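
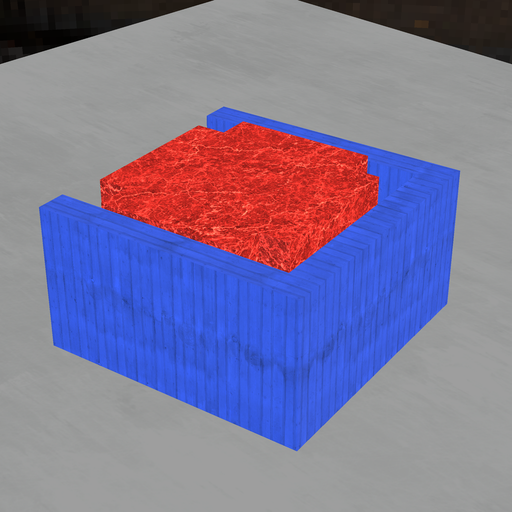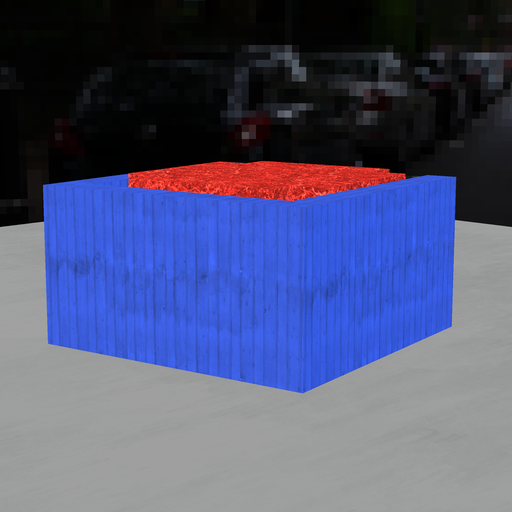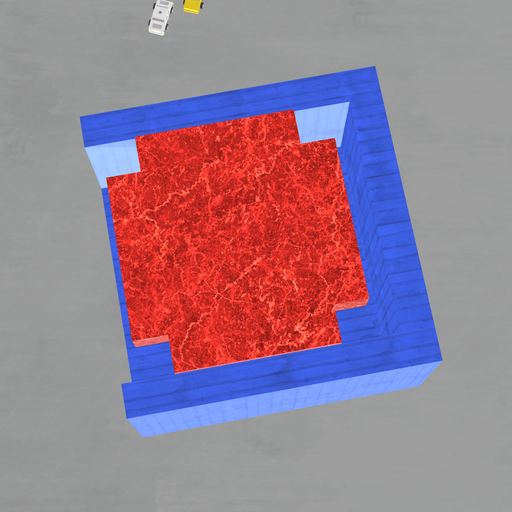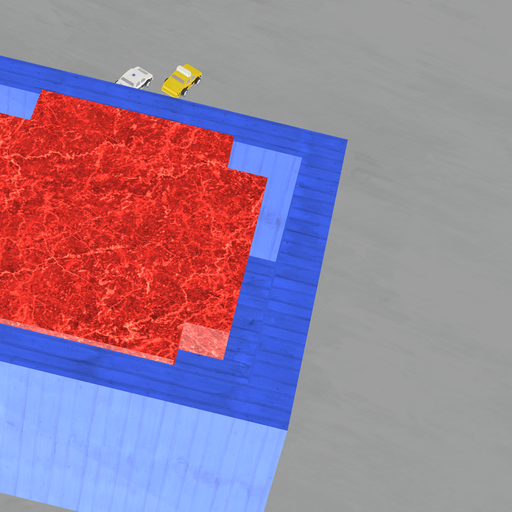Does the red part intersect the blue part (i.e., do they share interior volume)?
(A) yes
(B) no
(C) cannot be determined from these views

(B) no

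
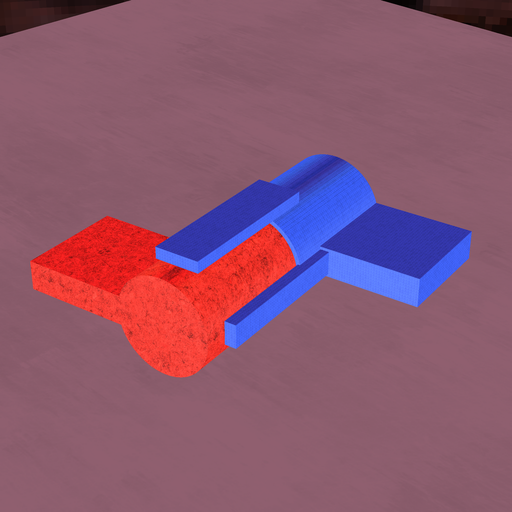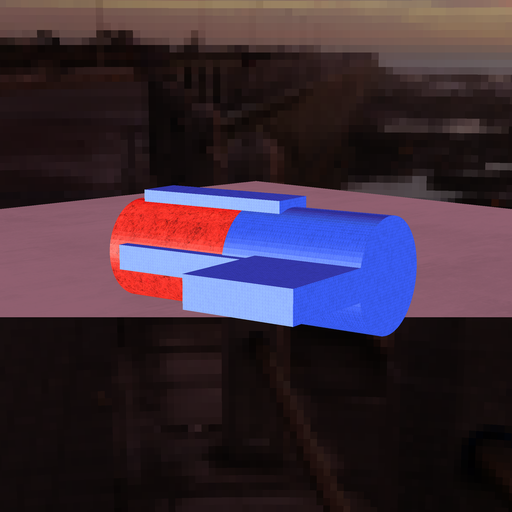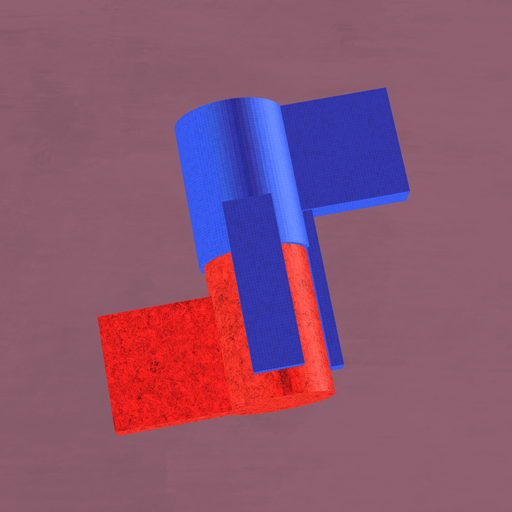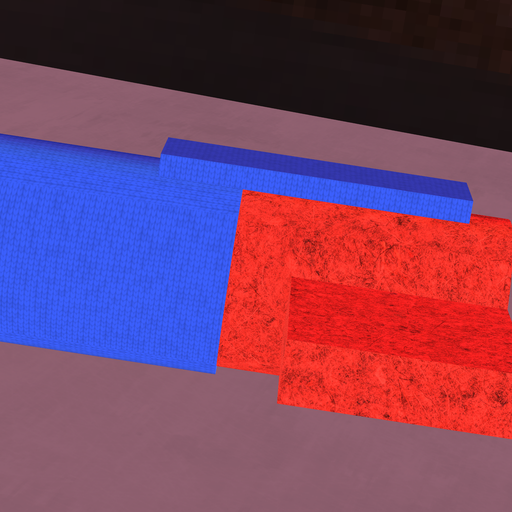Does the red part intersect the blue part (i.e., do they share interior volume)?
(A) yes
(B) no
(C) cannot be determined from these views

(A) yes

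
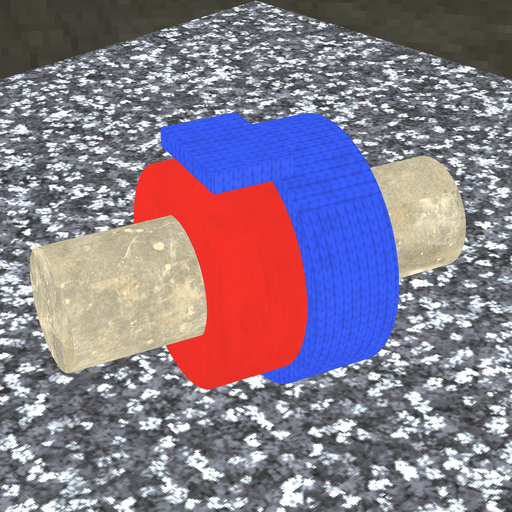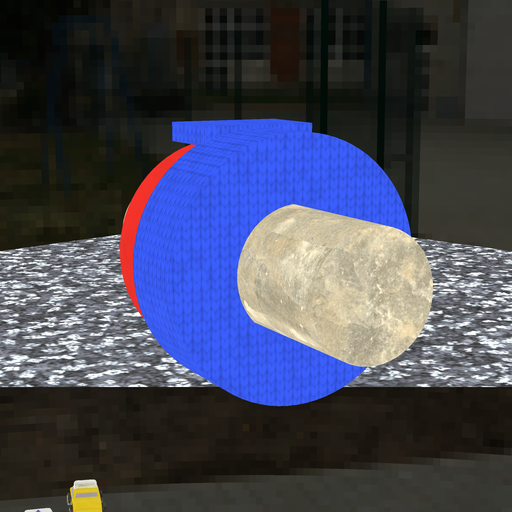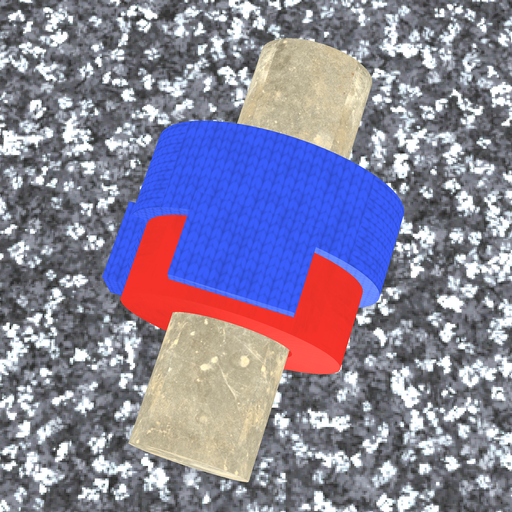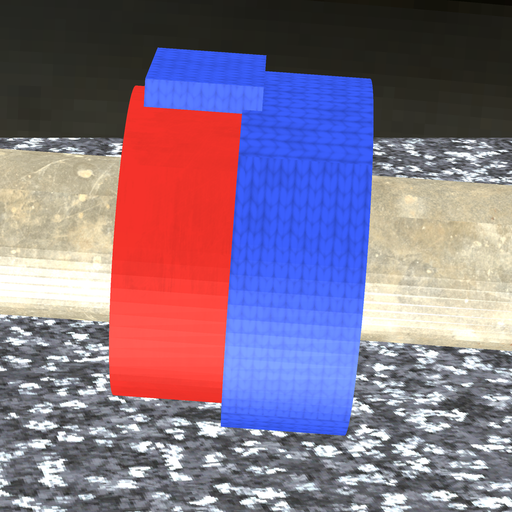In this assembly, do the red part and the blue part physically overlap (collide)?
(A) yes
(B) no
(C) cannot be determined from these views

(A) yes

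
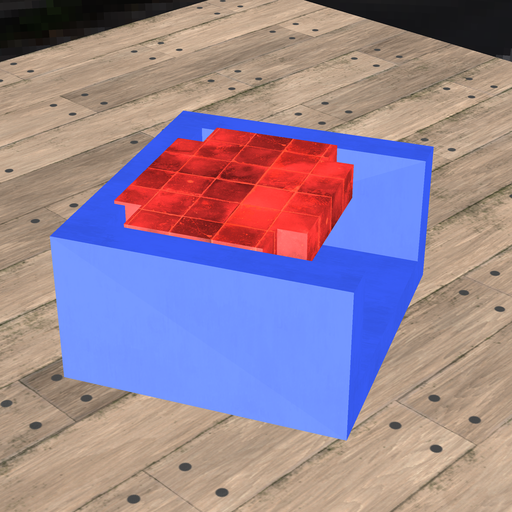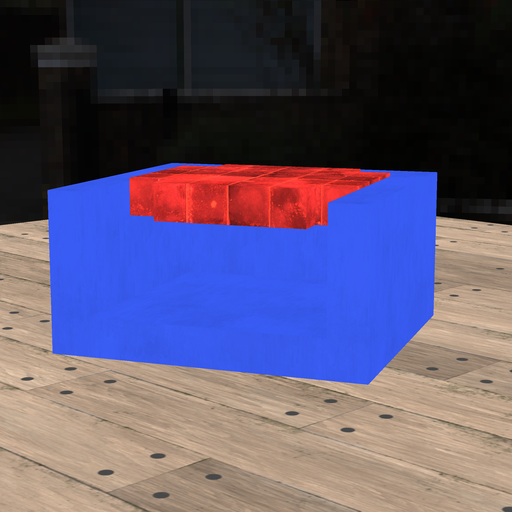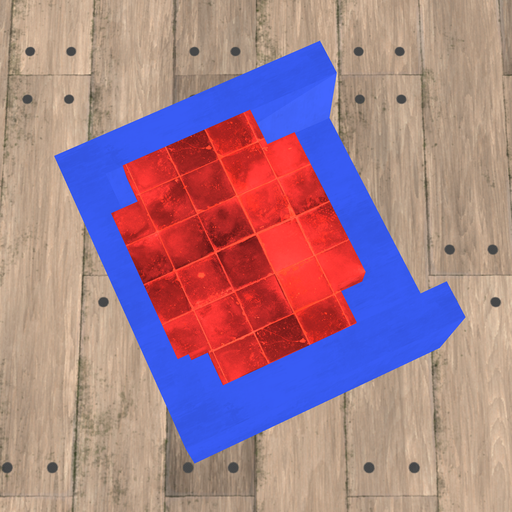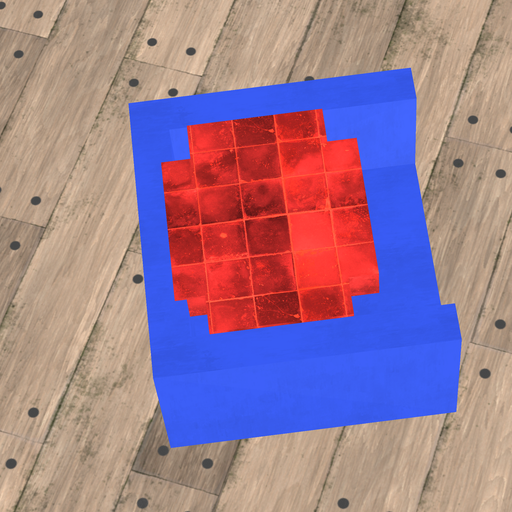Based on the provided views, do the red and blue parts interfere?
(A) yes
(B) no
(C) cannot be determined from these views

(A) yes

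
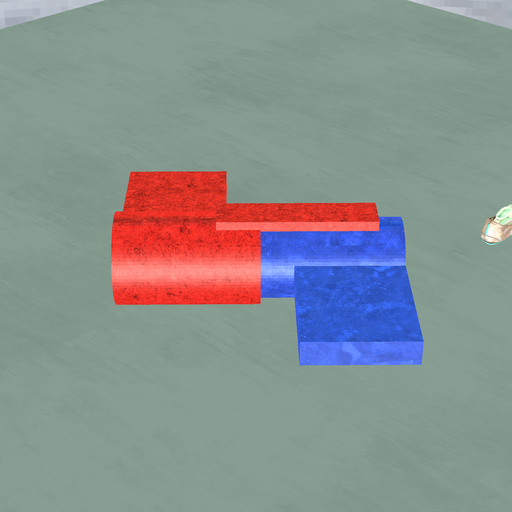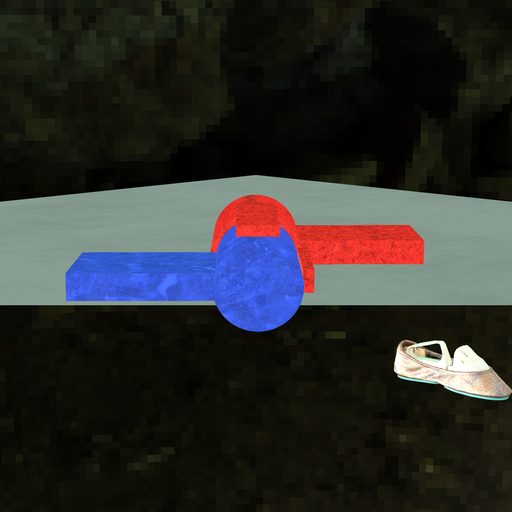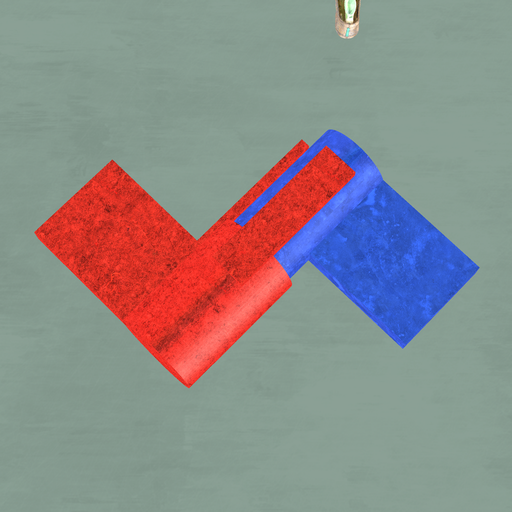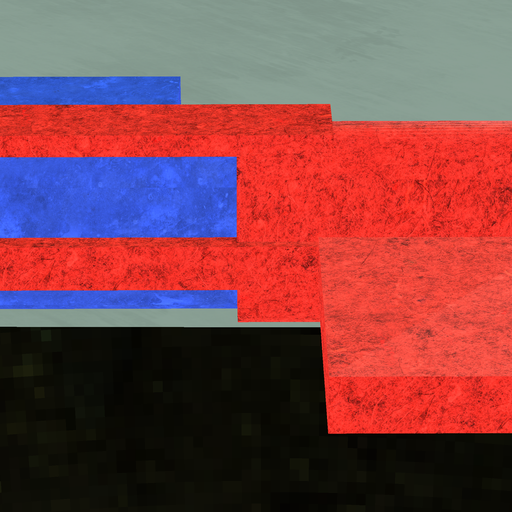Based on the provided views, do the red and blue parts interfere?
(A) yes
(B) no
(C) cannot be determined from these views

(A) yes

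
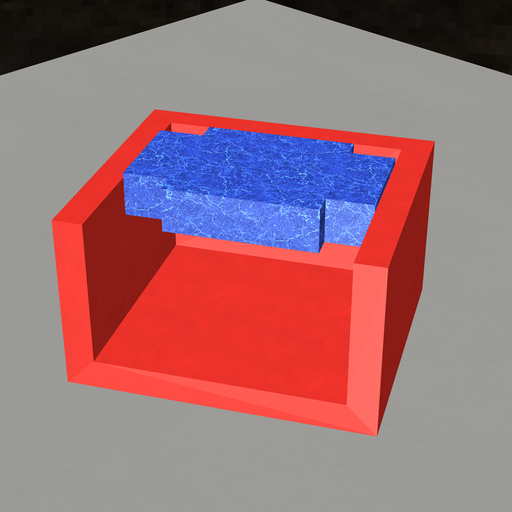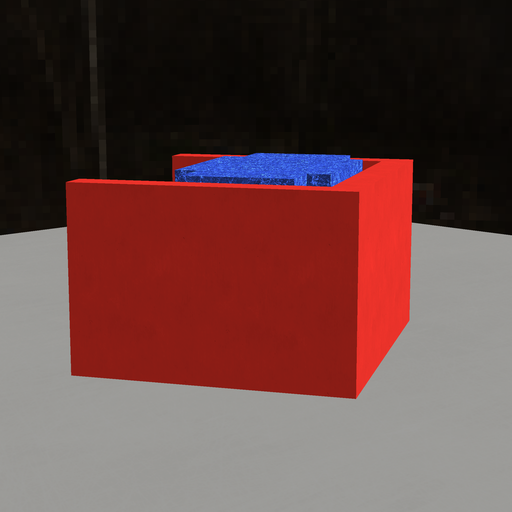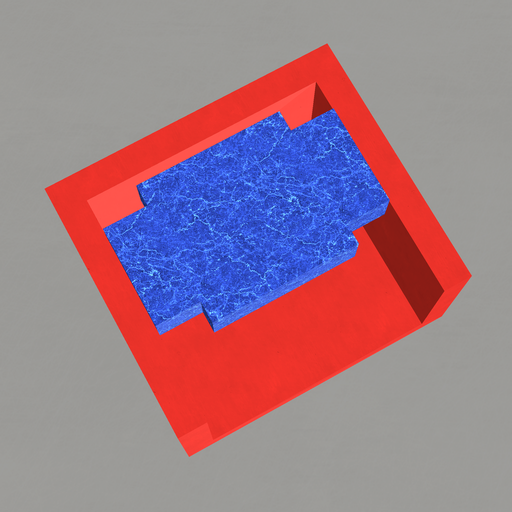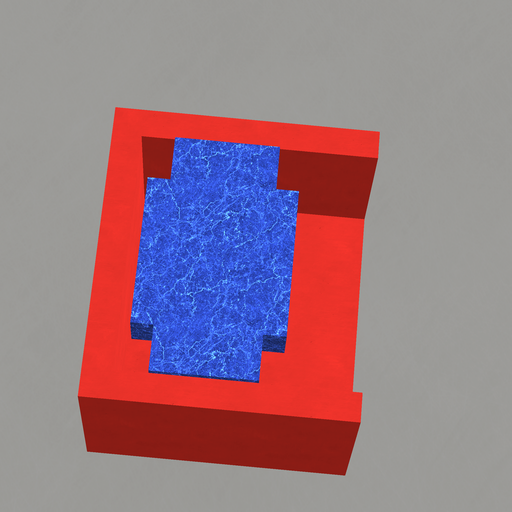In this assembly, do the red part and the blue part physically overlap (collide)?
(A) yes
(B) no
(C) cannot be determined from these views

(B) no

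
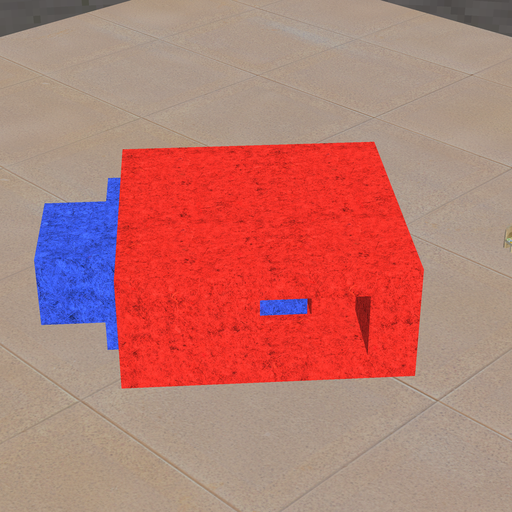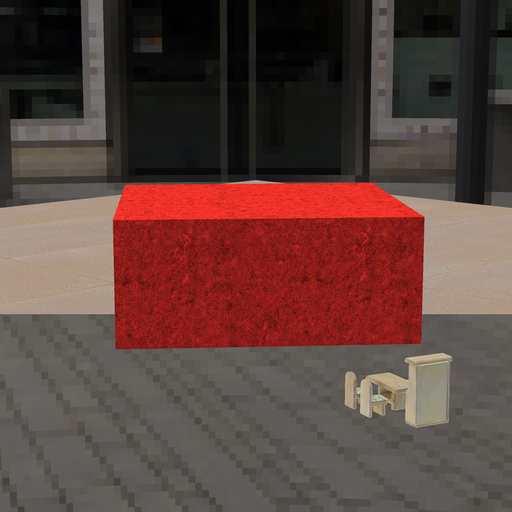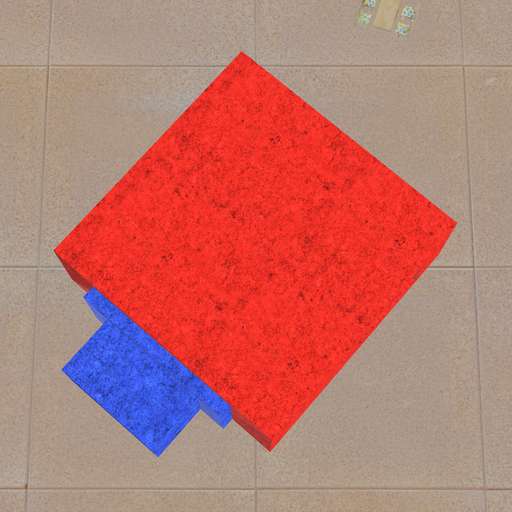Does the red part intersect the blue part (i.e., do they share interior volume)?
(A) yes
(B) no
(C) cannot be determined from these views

(C) cannot be determined from these views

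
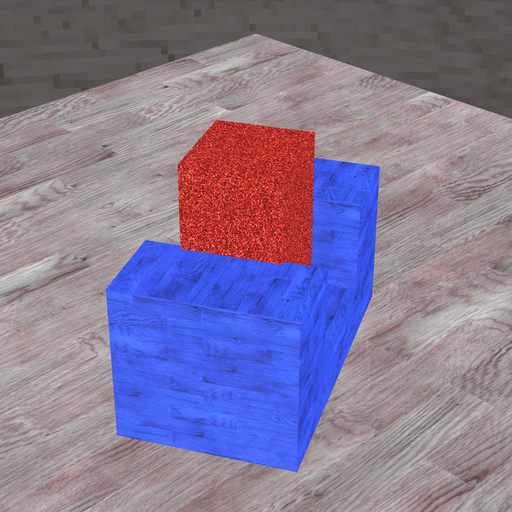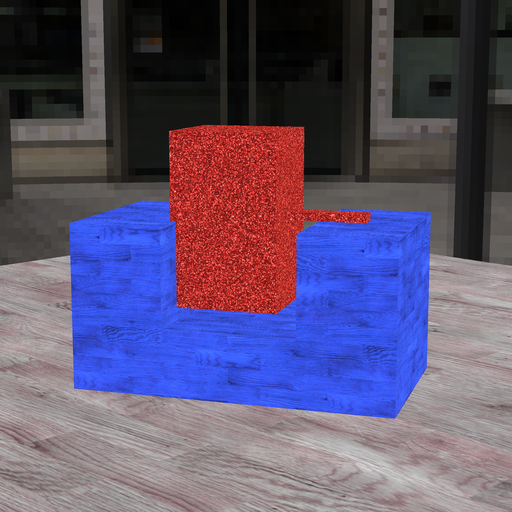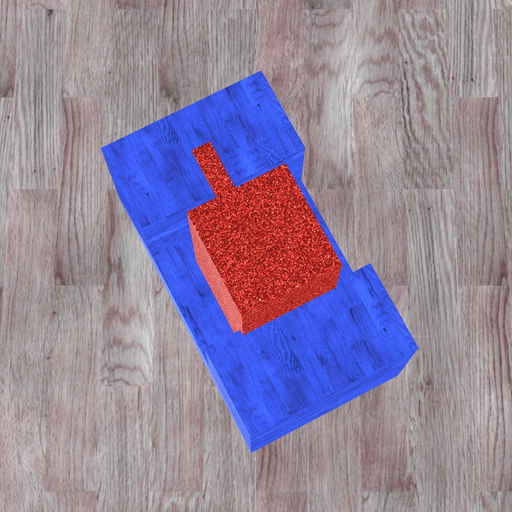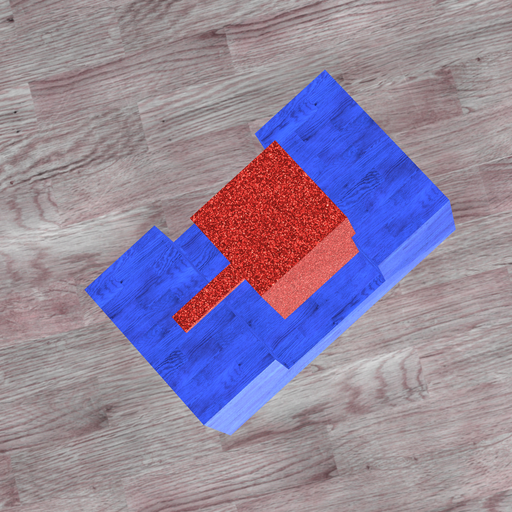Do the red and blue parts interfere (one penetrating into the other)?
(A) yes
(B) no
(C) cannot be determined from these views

(A) yes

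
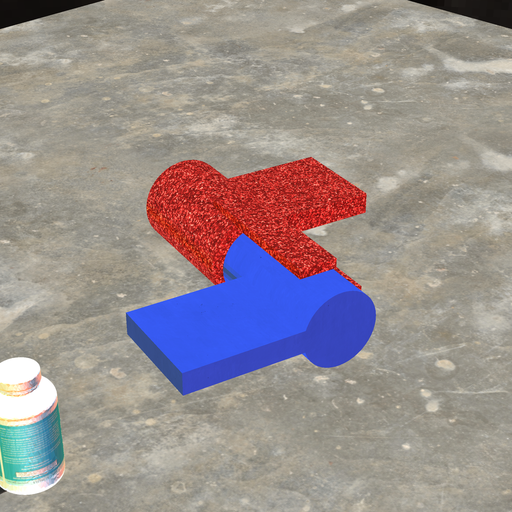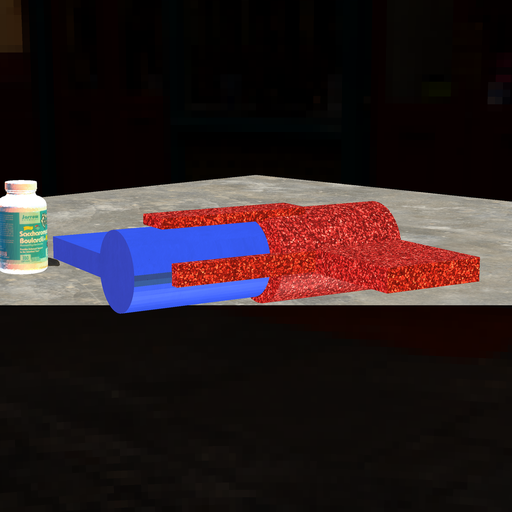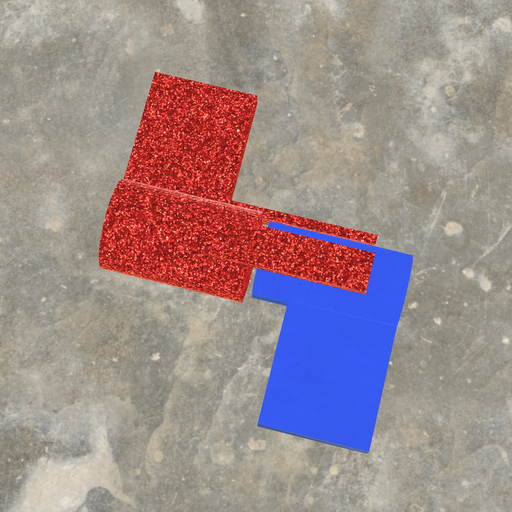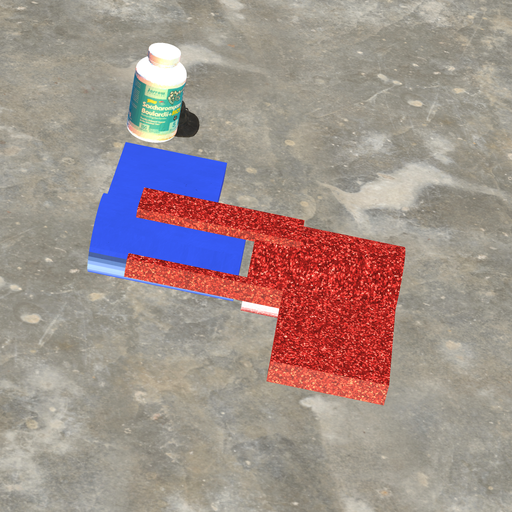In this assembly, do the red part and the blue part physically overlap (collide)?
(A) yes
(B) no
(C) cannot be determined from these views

(B) no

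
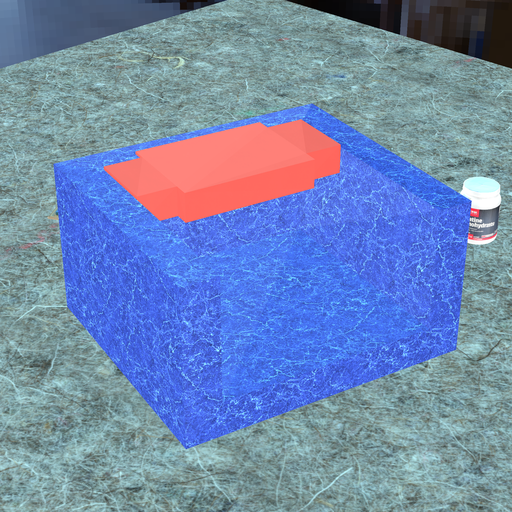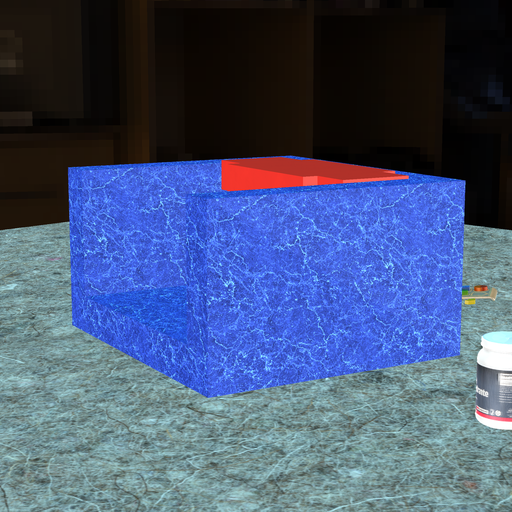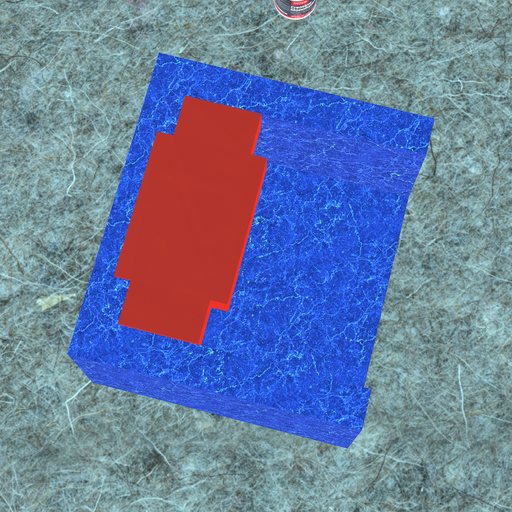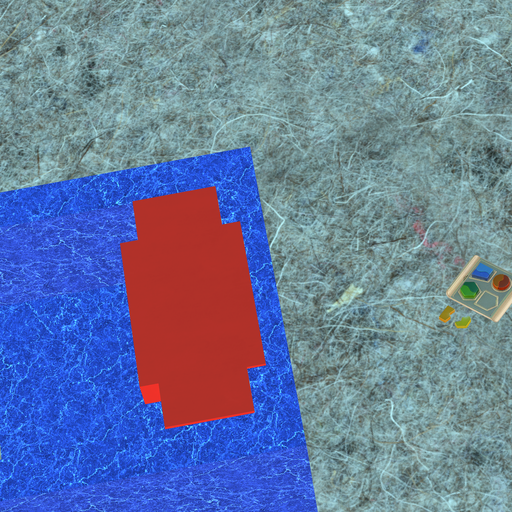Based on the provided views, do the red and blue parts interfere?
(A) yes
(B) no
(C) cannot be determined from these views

(A) yes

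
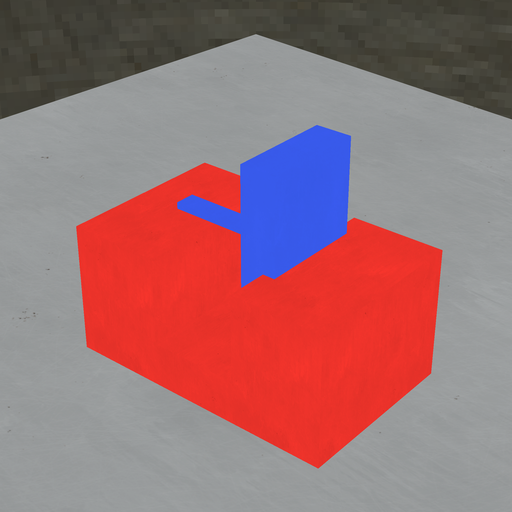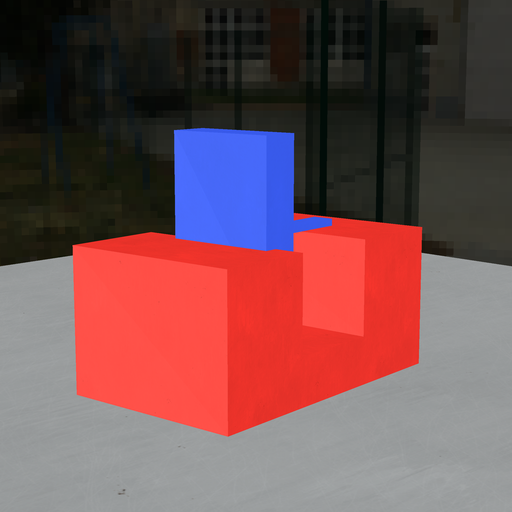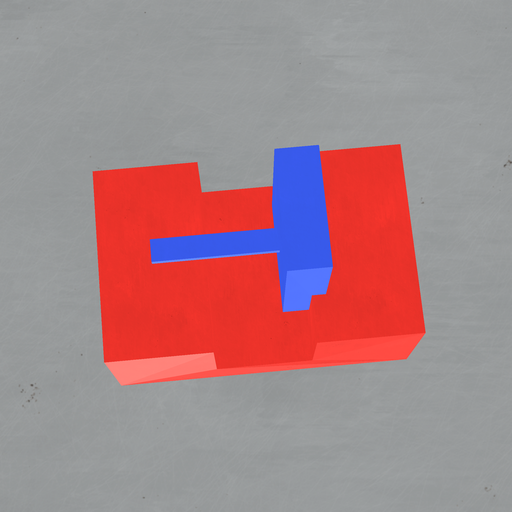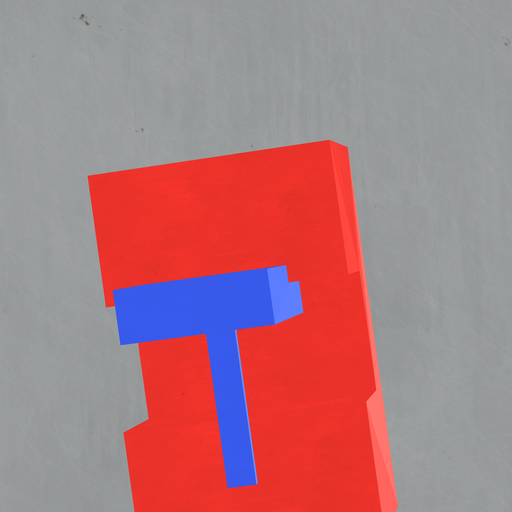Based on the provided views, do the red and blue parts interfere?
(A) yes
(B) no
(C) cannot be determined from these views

(A) yes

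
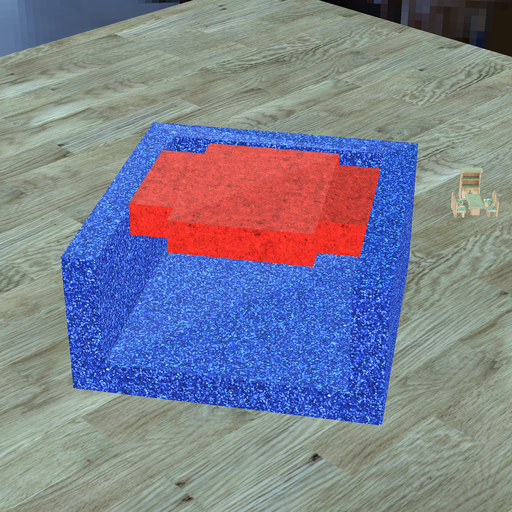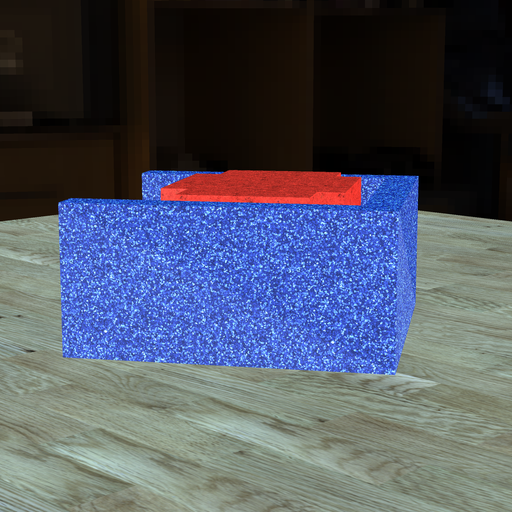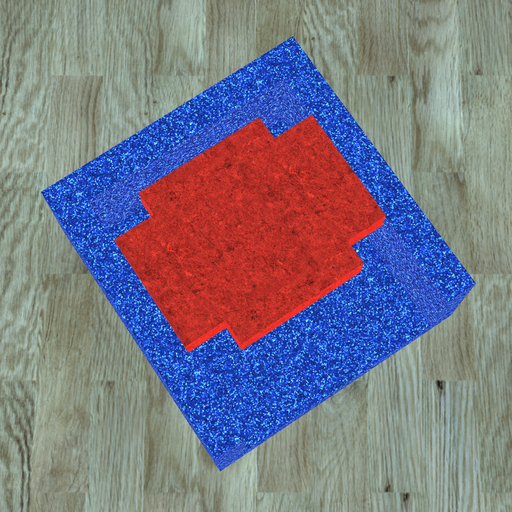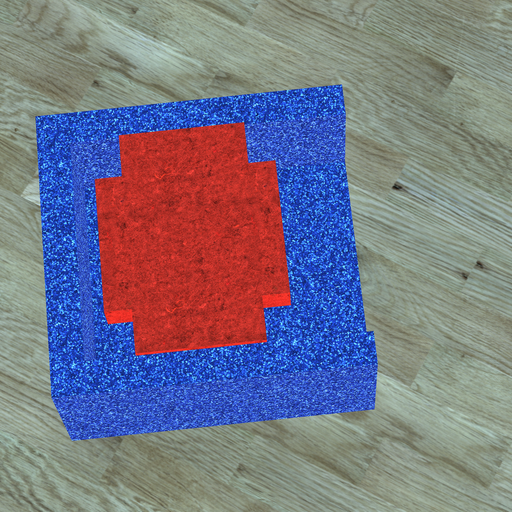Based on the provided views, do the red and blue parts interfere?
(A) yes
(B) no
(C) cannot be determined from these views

(B) no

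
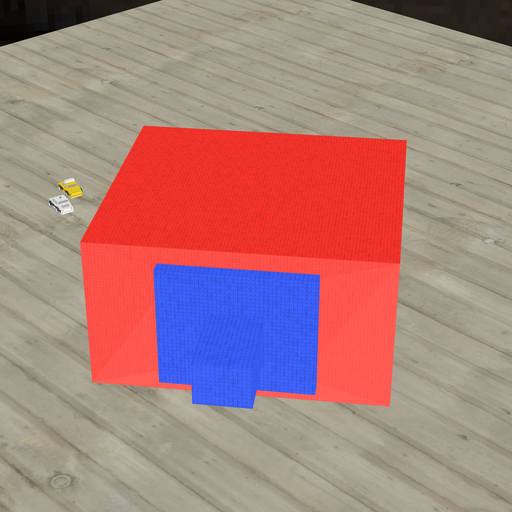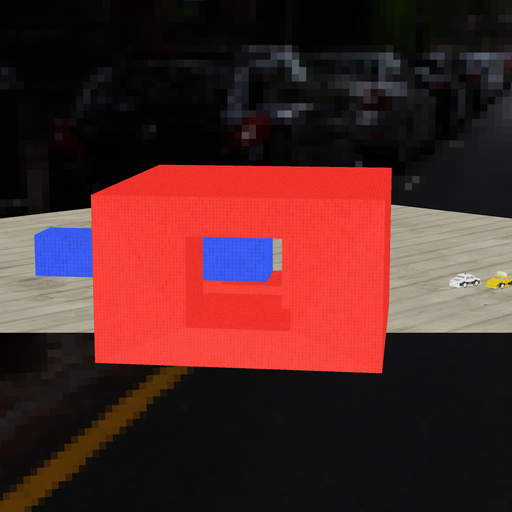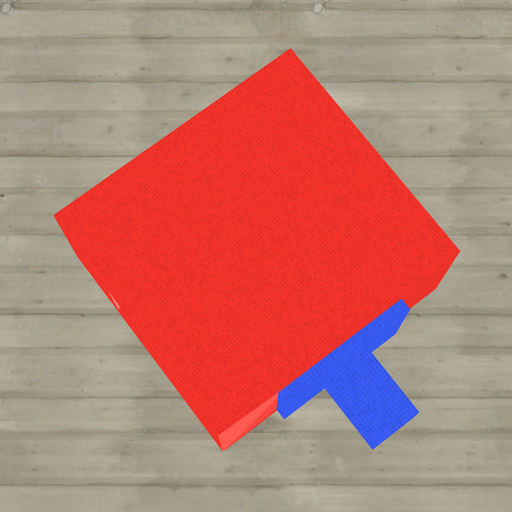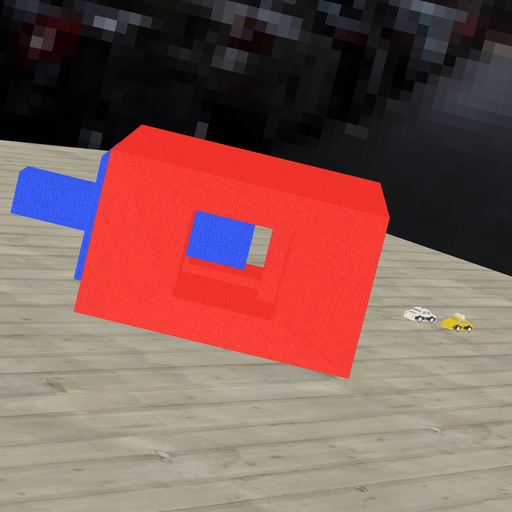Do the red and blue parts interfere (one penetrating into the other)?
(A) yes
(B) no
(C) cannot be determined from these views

(B) no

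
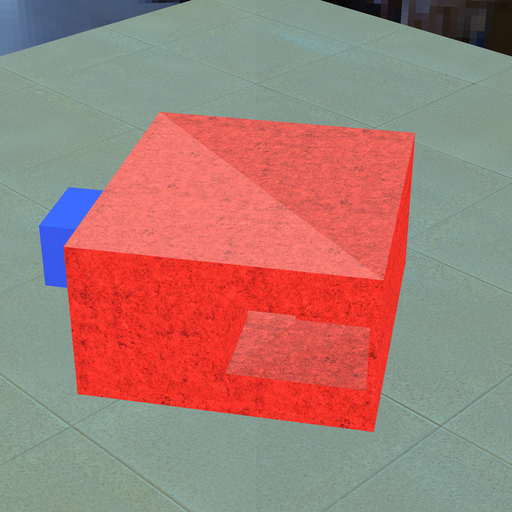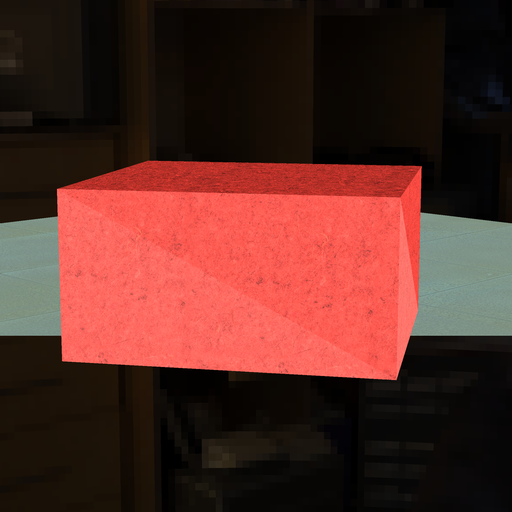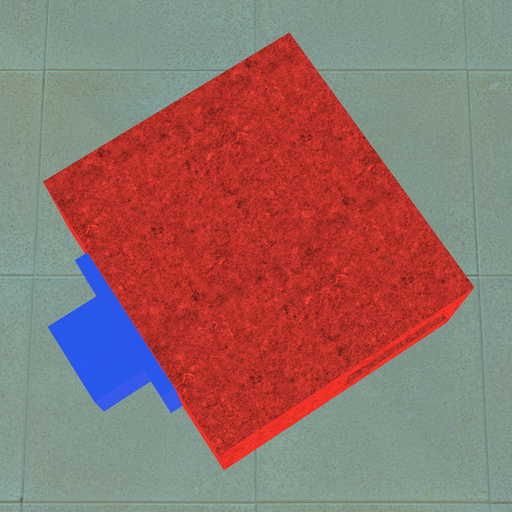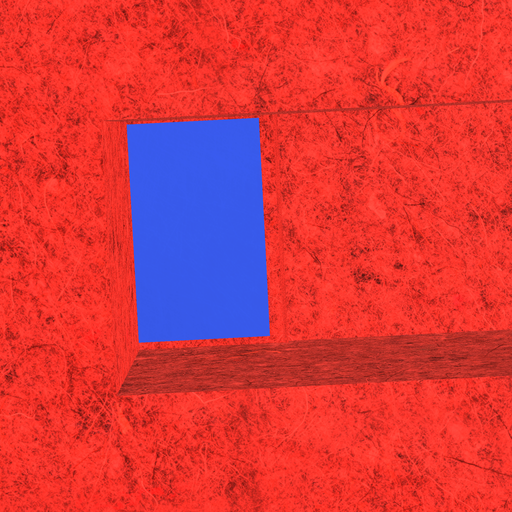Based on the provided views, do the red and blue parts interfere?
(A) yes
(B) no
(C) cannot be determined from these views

(B) no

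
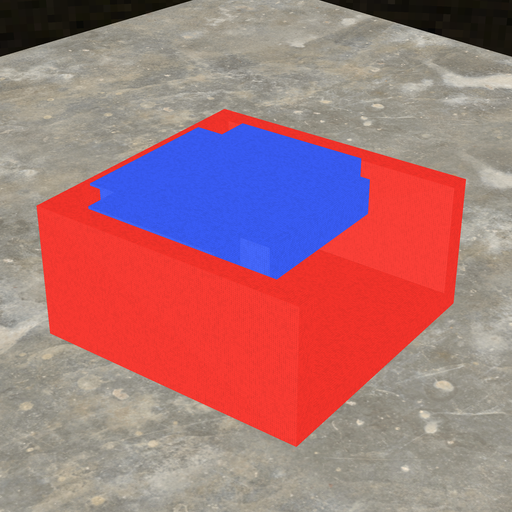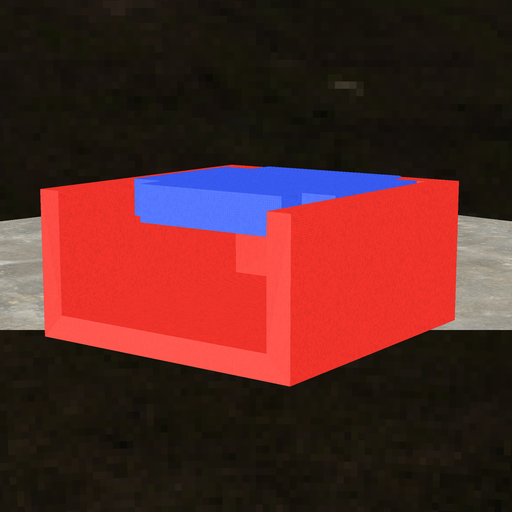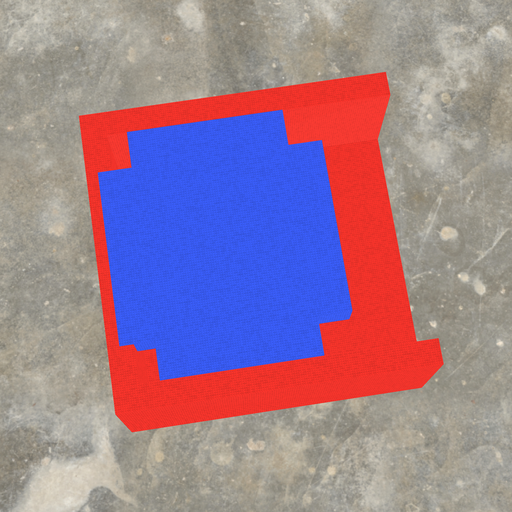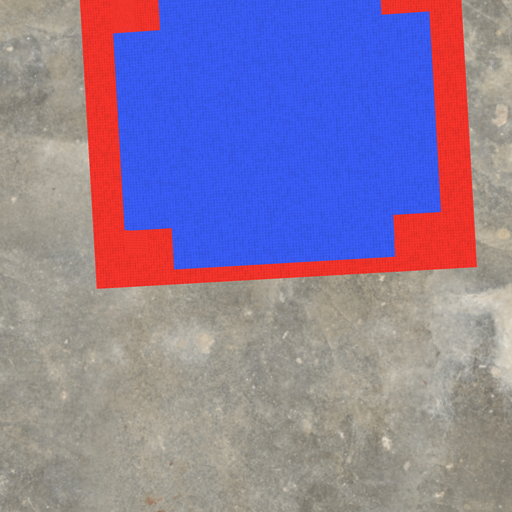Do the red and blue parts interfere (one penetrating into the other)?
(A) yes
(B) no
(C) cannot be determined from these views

(A) yes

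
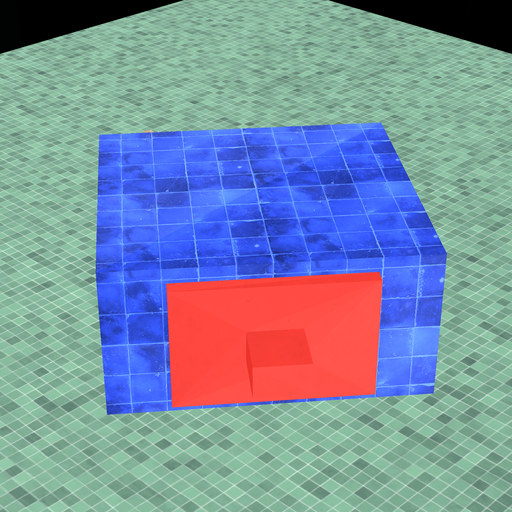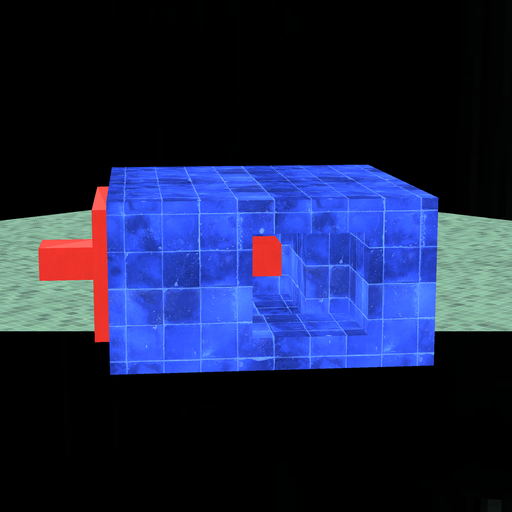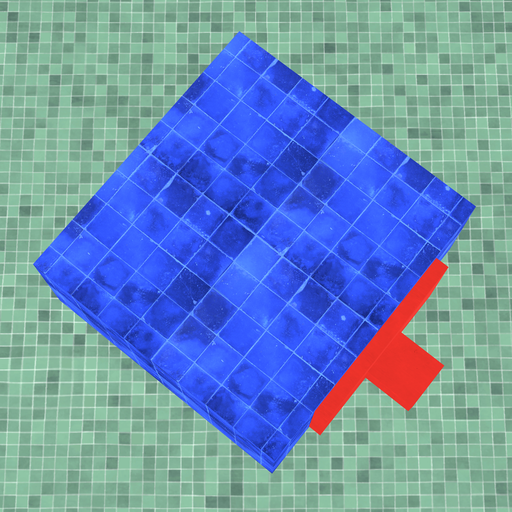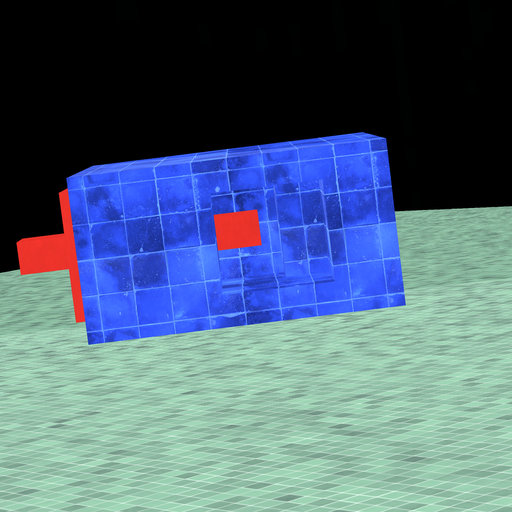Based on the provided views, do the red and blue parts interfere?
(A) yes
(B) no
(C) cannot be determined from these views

(B) no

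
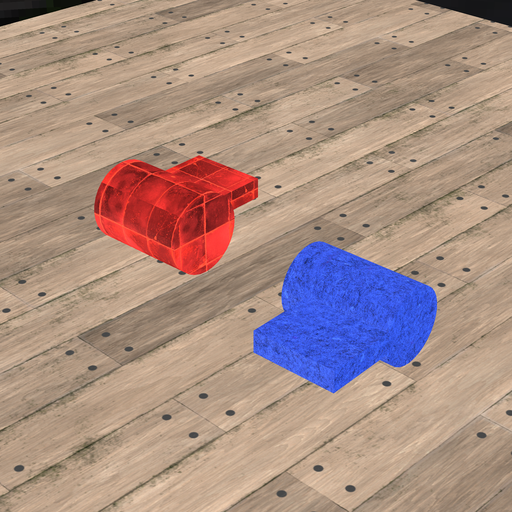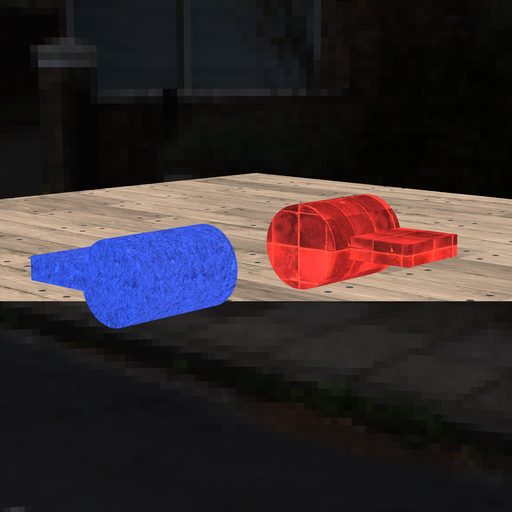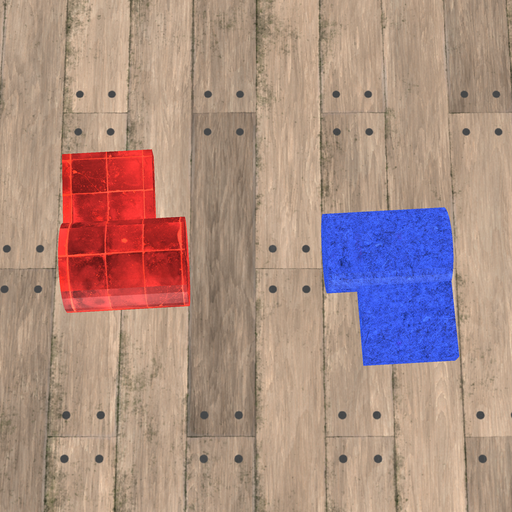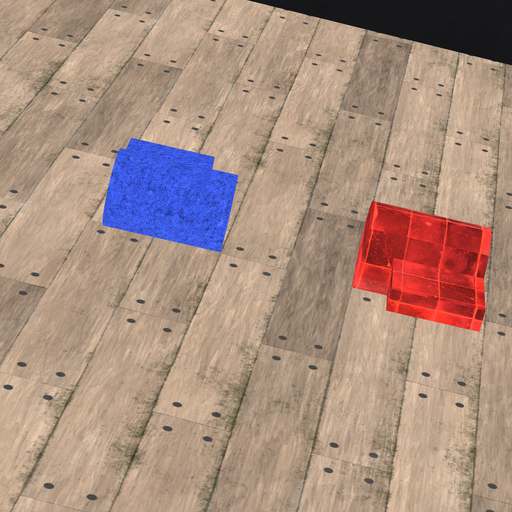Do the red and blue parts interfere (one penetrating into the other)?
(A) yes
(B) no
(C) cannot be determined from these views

(B) no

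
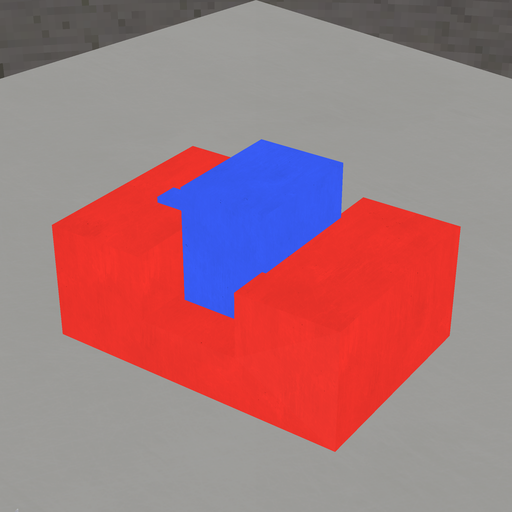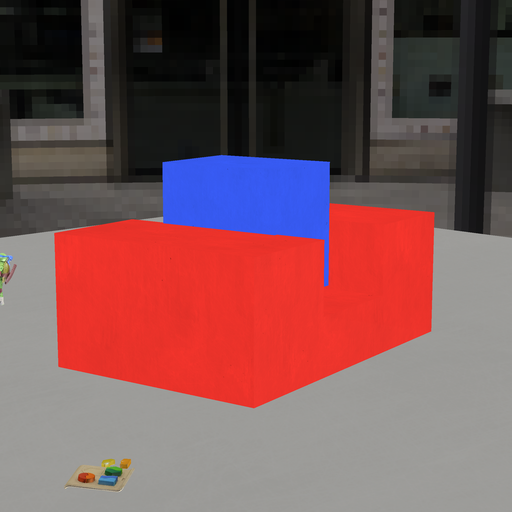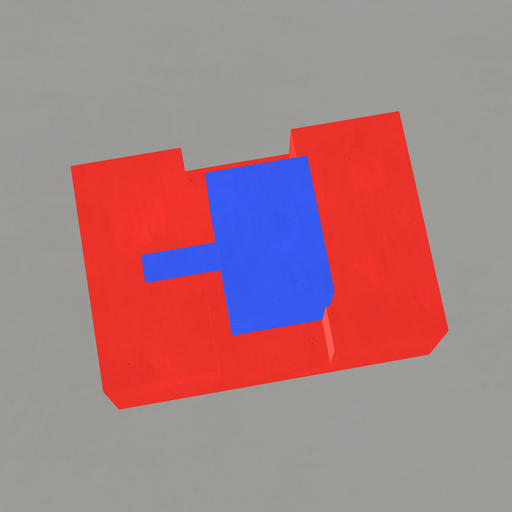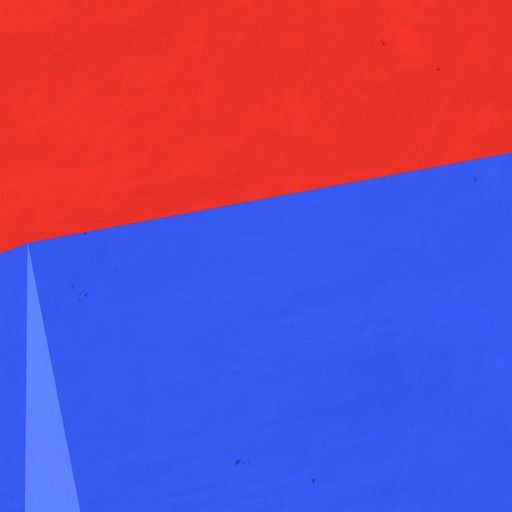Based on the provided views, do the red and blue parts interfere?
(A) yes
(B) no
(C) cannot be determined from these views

(A) yes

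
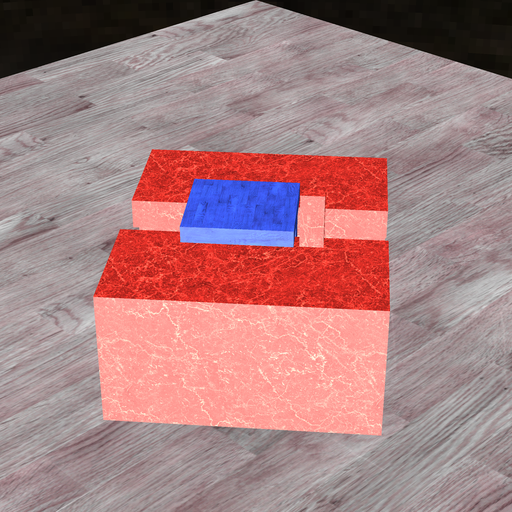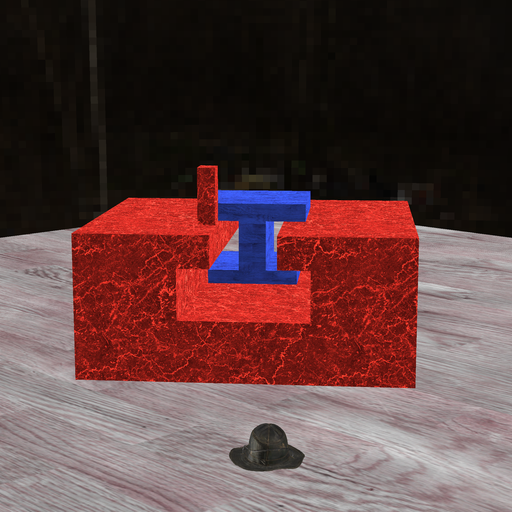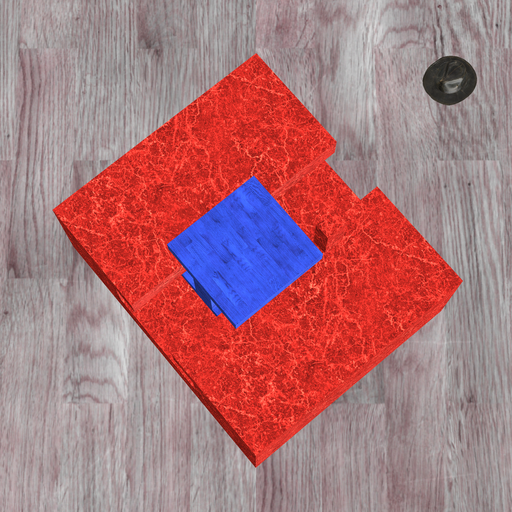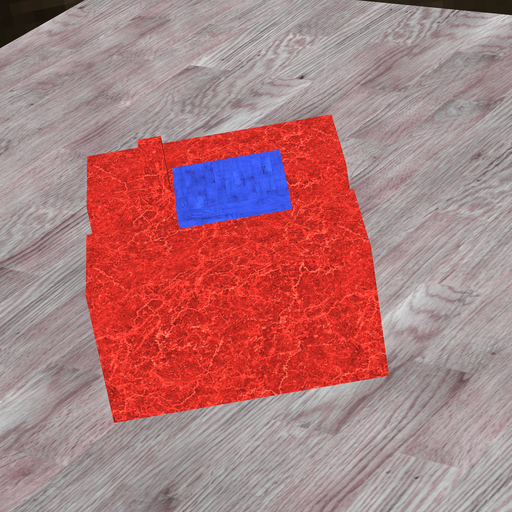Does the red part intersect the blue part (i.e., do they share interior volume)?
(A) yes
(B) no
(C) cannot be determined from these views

(B) no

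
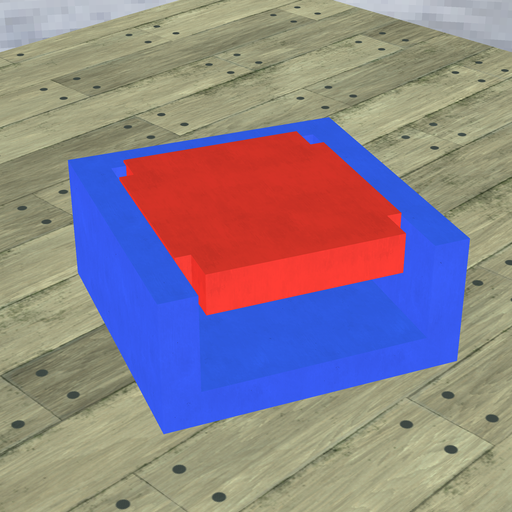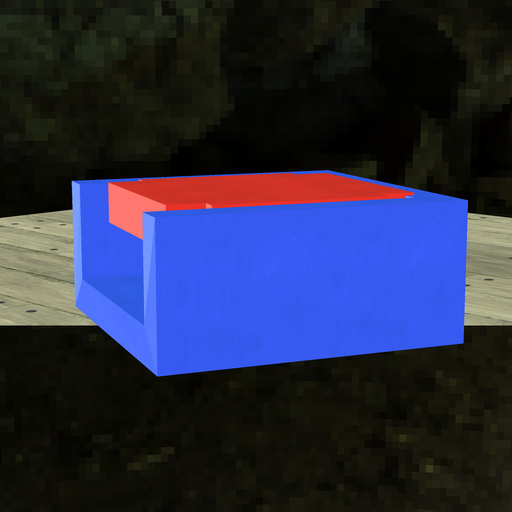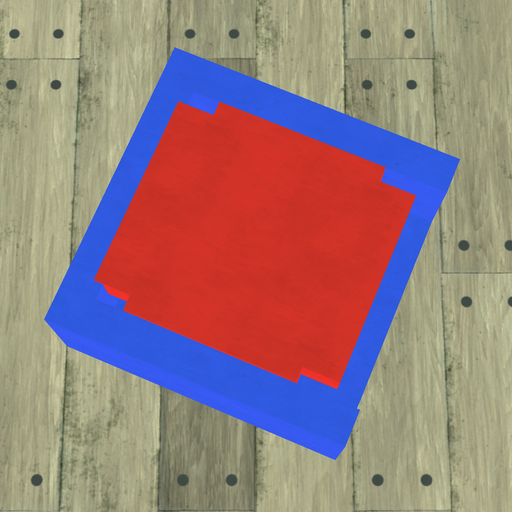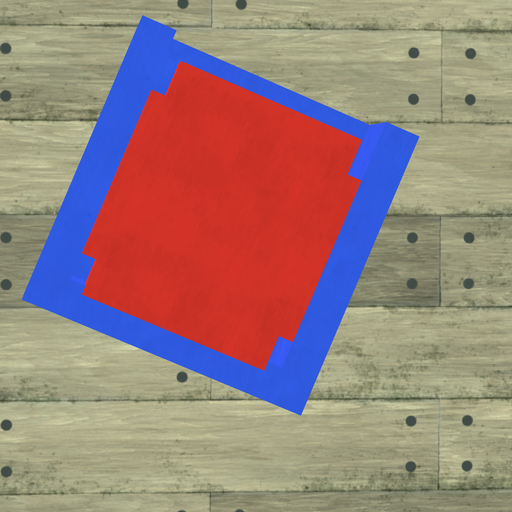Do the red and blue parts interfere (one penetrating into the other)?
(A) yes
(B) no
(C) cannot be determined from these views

(A) yes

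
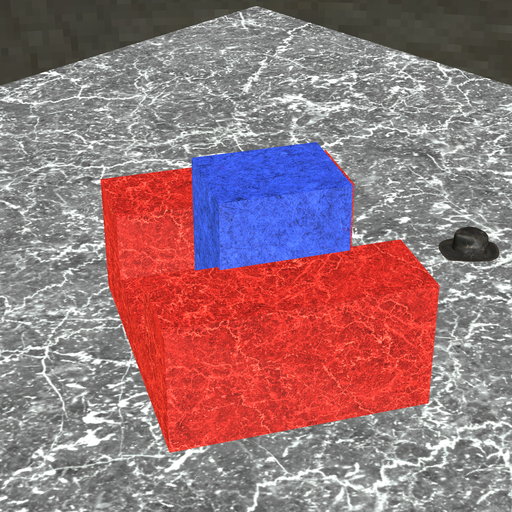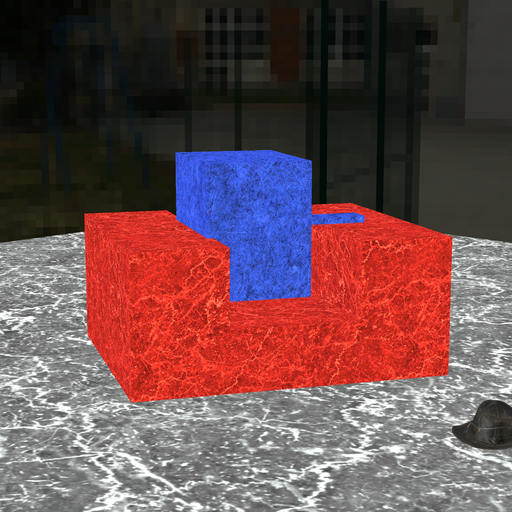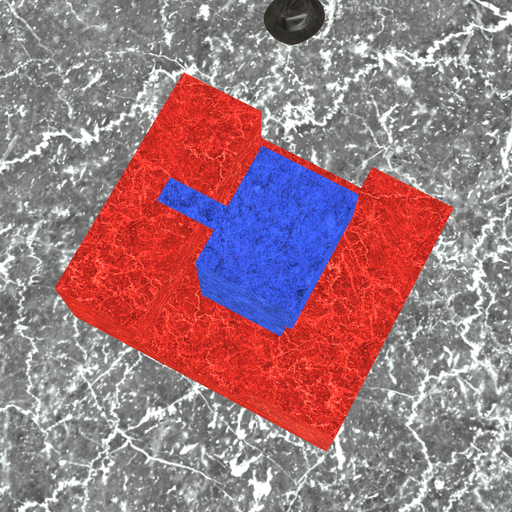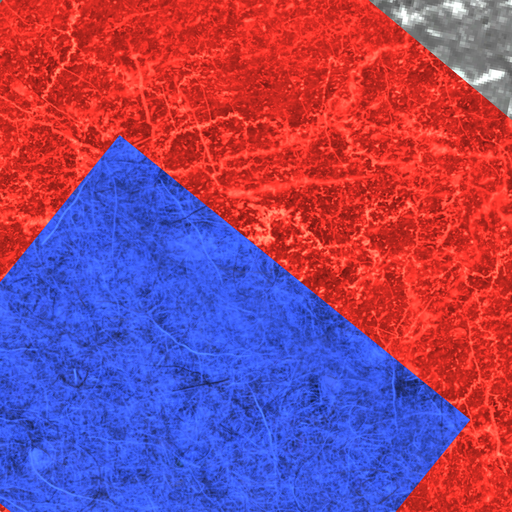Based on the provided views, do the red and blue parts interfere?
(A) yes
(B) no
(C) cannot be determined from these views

(A) yes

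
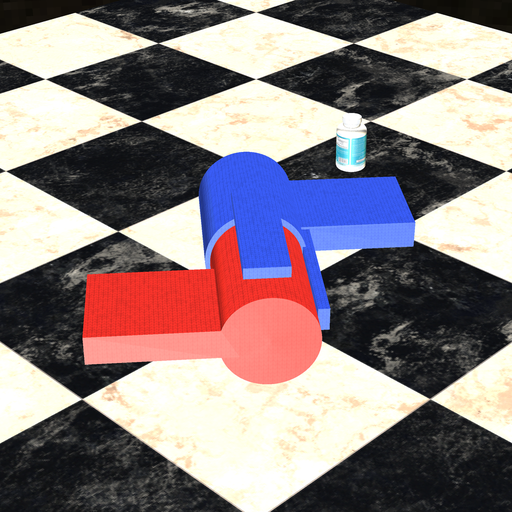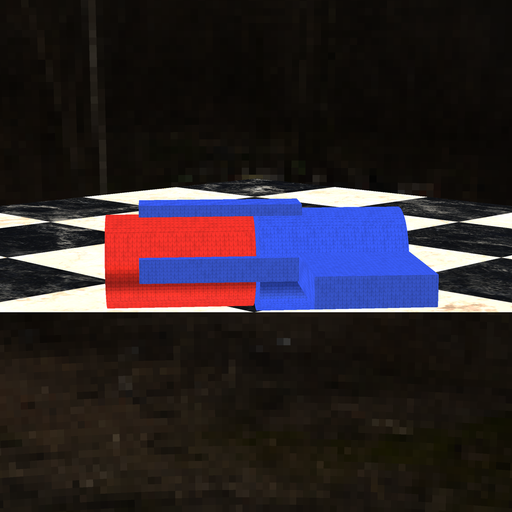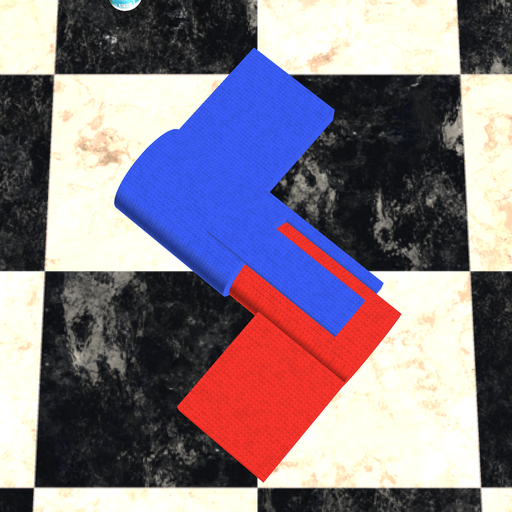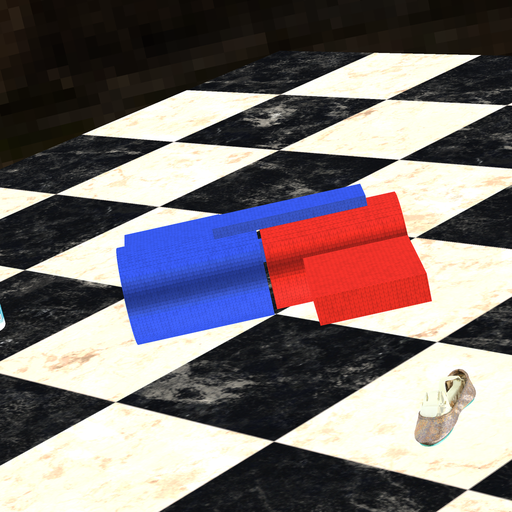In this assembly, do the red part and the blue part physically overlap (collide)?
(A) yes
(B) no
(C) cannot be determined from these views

(B) no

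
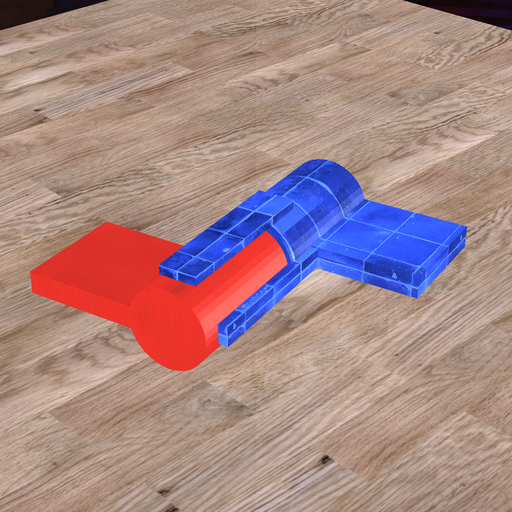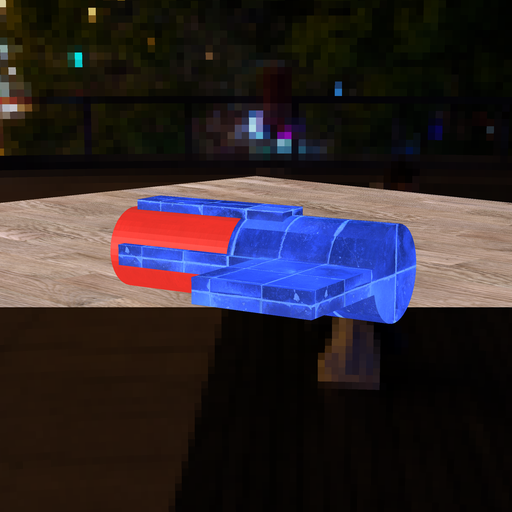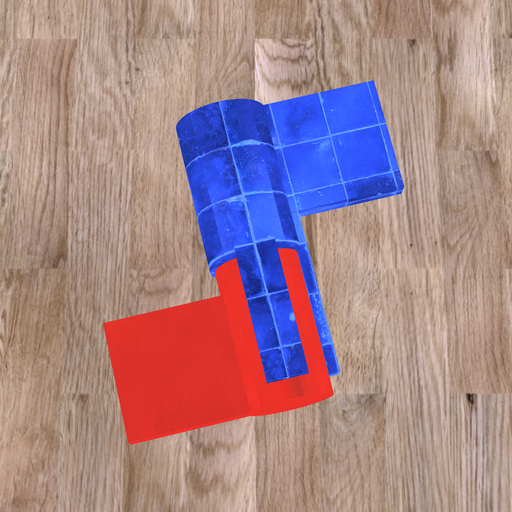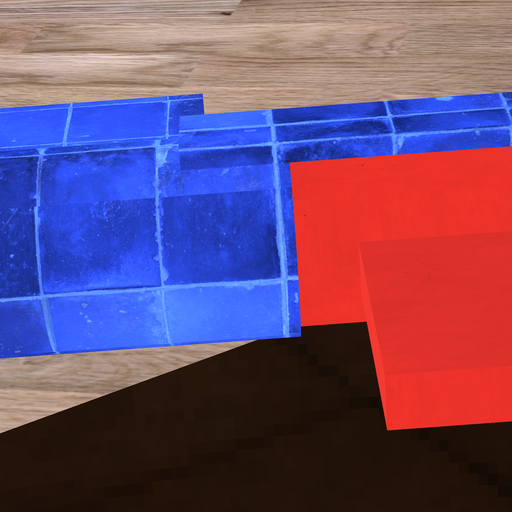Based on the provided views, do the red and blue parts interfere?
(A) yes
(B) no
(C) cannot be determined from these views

(A) yes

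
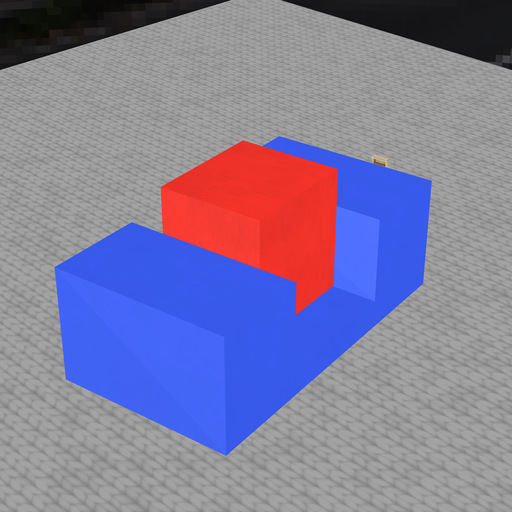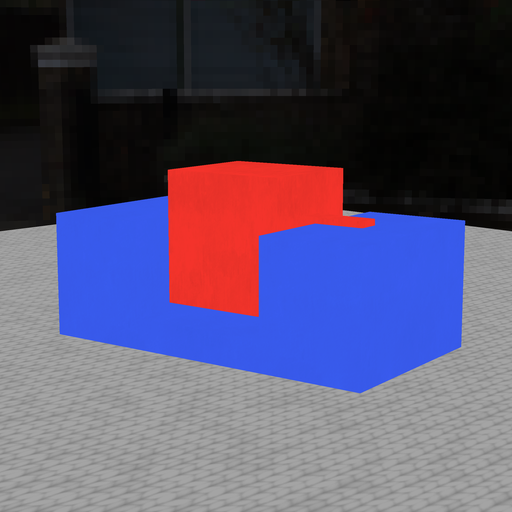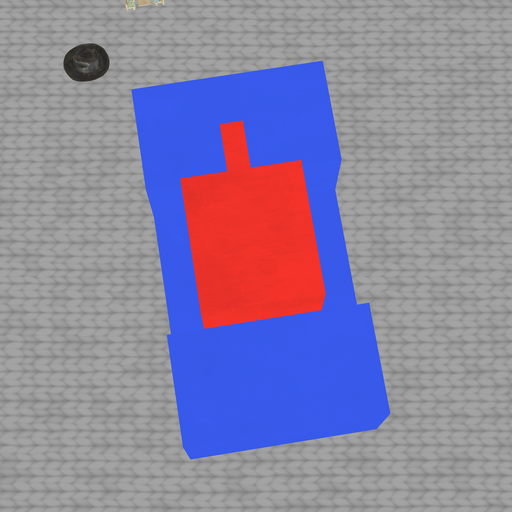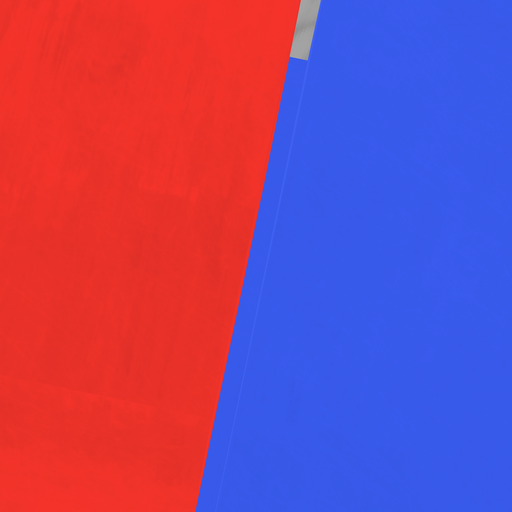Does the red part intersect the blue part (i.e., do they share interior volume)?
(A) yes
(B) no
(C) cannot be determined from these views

(B) no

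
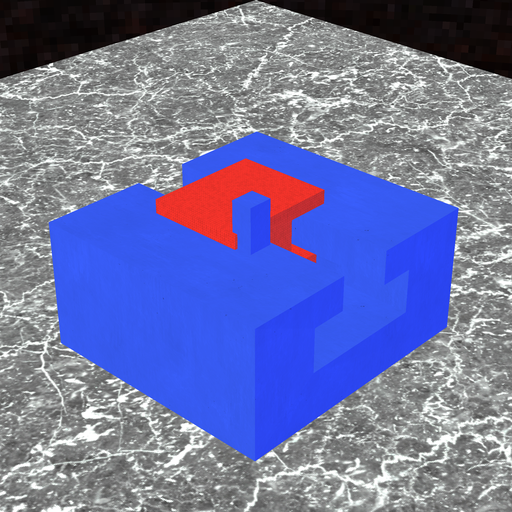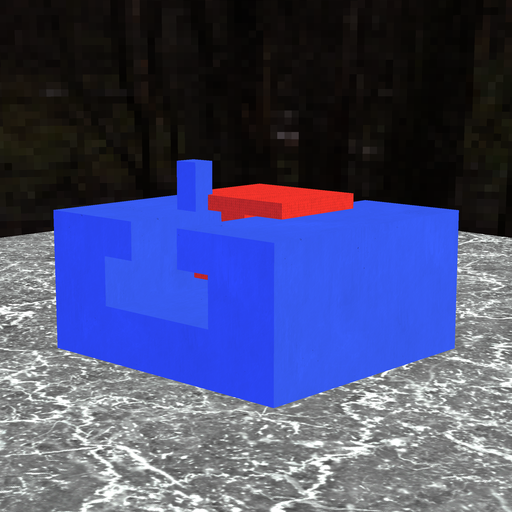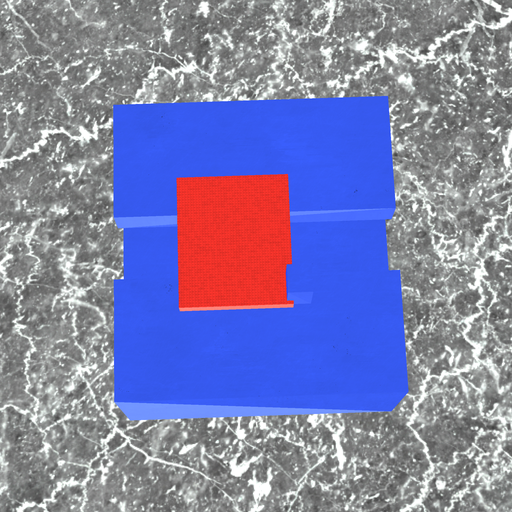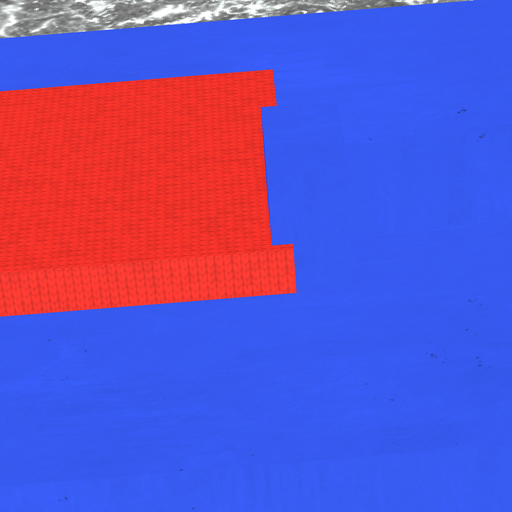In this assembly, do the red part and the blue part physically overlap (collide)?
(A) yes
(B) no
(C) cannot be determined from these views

(A) yes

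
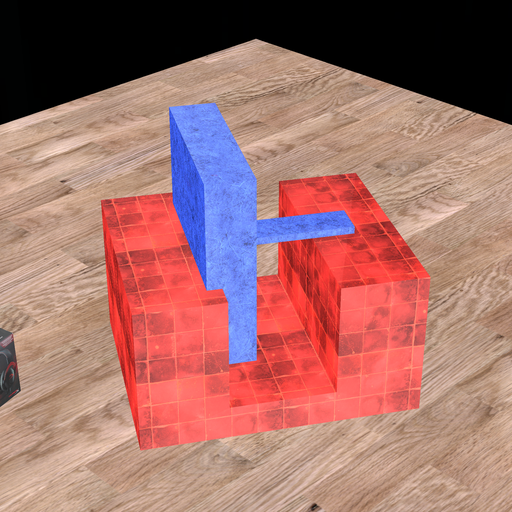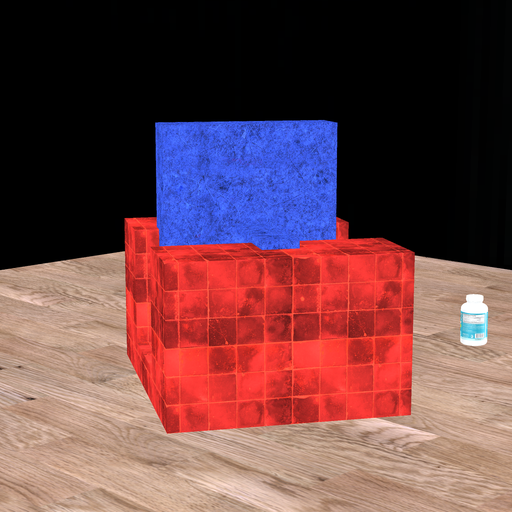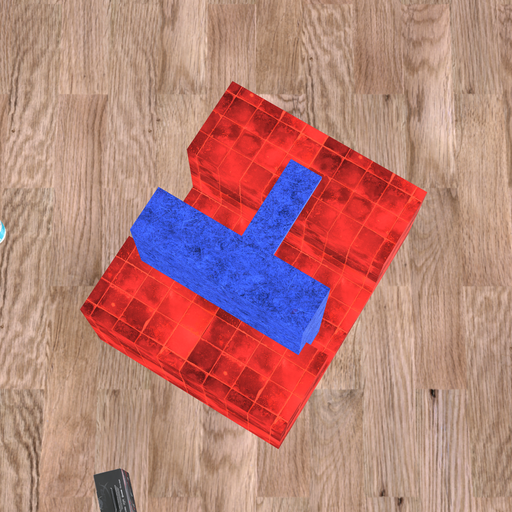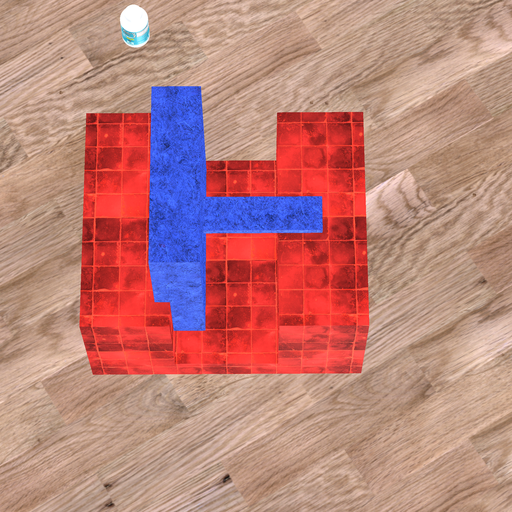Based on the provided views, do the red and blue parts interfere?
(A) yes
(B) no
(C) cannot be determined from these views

(A) yes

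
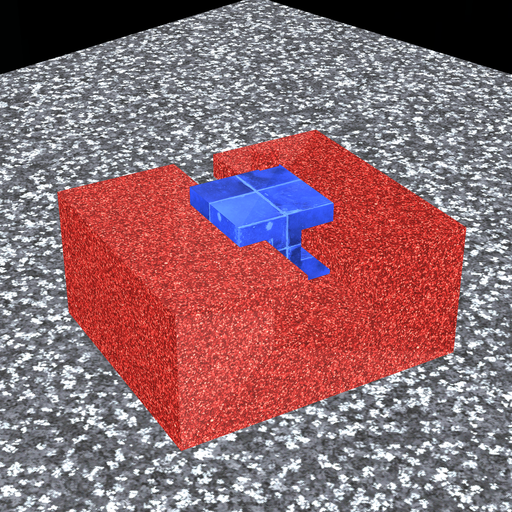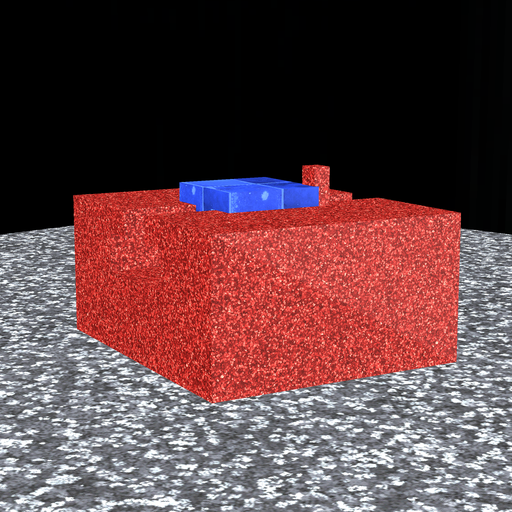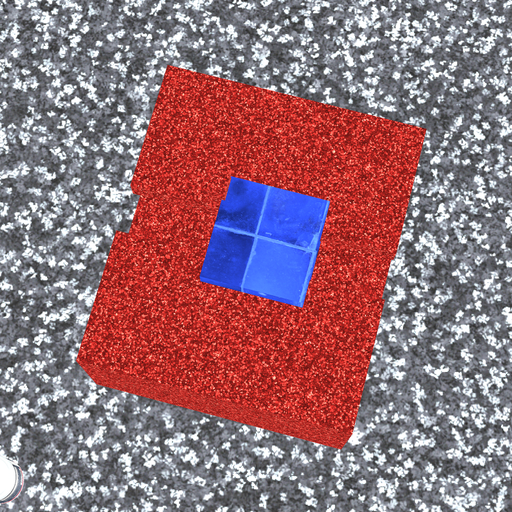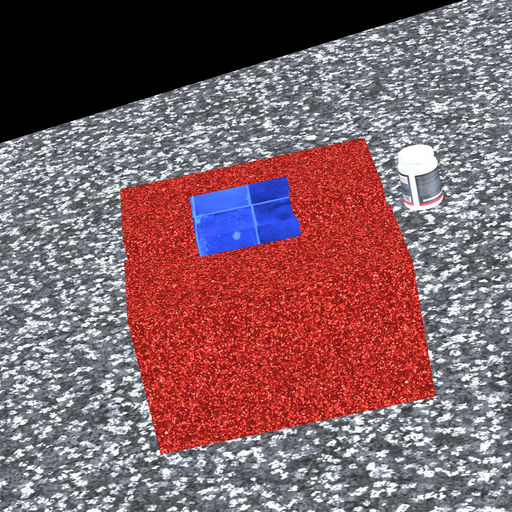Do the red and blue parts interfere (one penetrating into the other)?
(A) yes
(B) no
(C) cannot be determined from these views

(A) yes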